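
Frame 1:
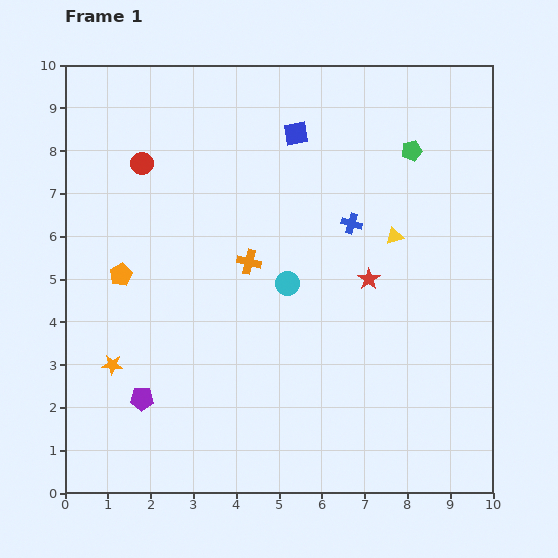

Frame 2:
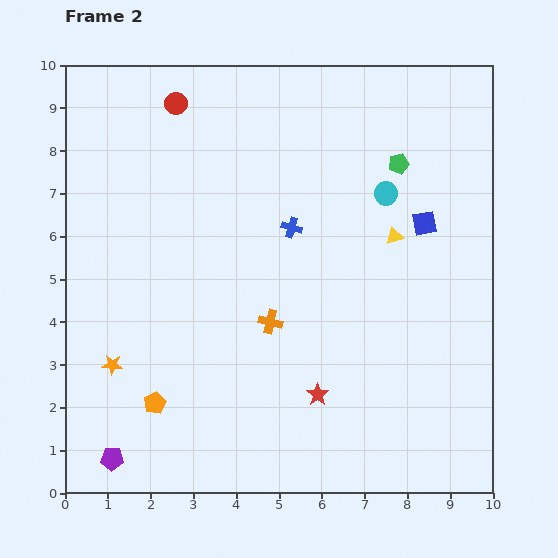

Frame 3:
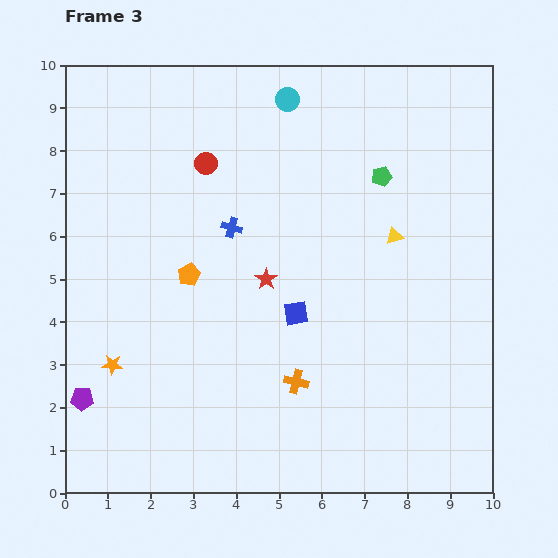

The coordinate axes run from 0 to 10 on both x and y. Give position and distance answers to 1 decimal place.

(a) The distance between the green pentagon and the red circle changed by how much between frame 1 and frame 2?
-0.9

Distance in frame 1: 6.3. Distance in frame 2: 5.4.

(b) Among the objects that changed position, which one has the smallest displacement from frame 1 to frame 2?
the green pentagon

(moved 0.4)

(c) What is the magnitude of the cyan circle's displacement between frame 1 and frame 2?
3.1

The cyan circle moved from (5.2, 4.9) to (7.5, 7.0), a distance of √(2.3² + 2.1²) ≈ 3.1.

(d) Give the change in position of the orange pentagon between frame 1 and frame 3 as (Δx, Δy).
(1.6, 0.0)

The orange pentagon was at (1.3, 5.1) in frame 1 and (2.9, 5.1) in frame 3.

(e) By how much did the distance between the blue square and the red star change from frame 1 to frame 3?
-2.7

Distance in frame 1: 3.8. Distance in frame 3: 1.1.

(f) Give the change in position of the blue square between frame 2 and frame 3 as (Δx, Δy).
(-3.0, -2.1)

The blue square was at (8.4, 6.3) in frame 2 and (5.4, 4.2) in frame 3.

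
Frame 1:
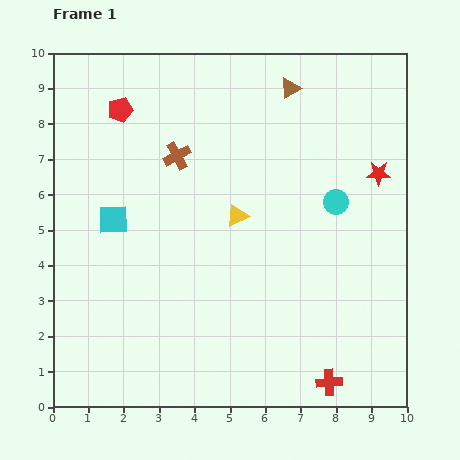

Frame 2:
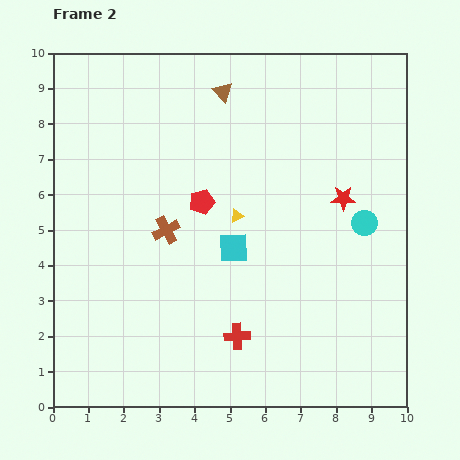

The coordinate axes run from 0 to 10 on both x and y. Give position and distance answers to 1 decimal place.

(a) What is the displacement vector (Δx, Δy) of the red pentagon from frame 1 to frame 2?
(2.3, -2.6)

The red pentagon was at (1.9, 8.4) in frame 1 and (4.2, 5.8) in frame 2.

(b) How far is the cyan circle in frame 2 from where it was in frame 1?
1.0

The cyan circle moved from (8.0, 5.8) to (8.8, 5.2), a distance of √(0.8² + 0.6²) ≈ 1.0.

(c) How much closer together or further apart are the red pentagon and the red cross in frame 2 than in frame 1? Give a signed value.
-5.8

Distance in frame 1: 9.7. Distance in frame 2: 3.9.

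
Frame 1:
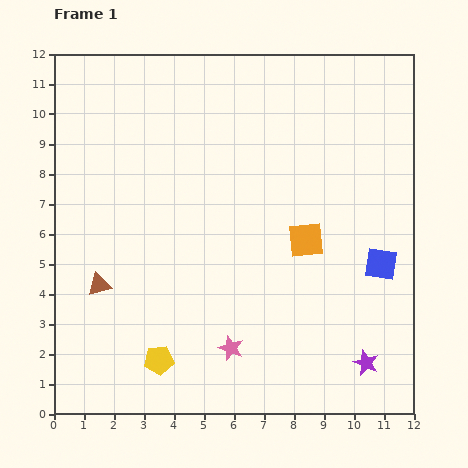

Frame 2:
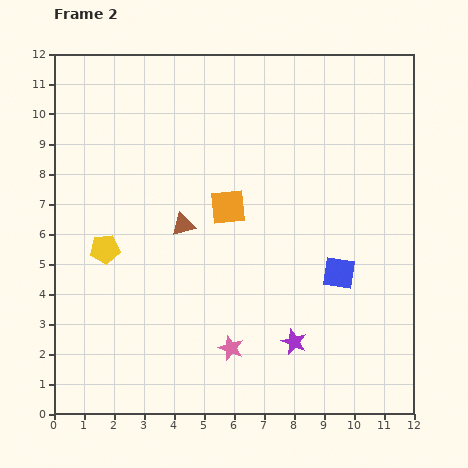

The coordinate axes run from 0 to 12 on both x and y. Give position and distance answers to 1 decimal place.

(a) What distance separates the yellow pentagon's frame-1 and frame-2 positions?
4.1

The yellow pentagon moved from (3.5, 1.8) to (1.7, 5.5), a distance of √(1.8² + 3.7²) ≈ 4.1.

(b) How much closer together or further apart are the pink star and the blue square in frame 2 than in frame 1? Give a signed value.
-1.3

Distance in frame 1: 5.7. Distance in frame 2: 4.4.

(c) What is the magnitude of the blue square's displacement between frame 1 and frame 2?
1.4

The blue square moved from (10.9, 5.0) to (9.5, 4.7), a distance of √(1.4² + 0.3²) ≈ 1.4.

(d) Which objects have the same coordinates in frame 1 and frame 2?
the pink star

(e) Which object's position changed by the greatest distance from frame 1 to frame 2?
the yellow pentagon

(moved 4.1; next 3.4)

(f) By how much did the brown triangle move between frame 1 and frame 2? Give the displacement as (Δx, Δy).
(2.8, 2.0)

The brown triangle was at (1.5, 4.3) in frame 1 and (4.3, 6.3) in frame 2.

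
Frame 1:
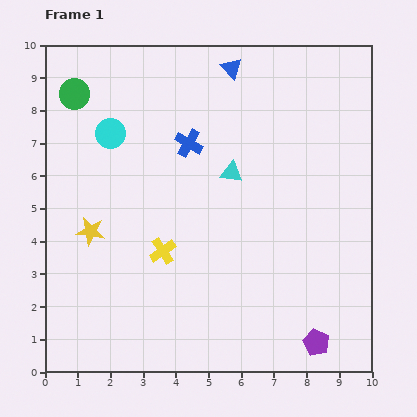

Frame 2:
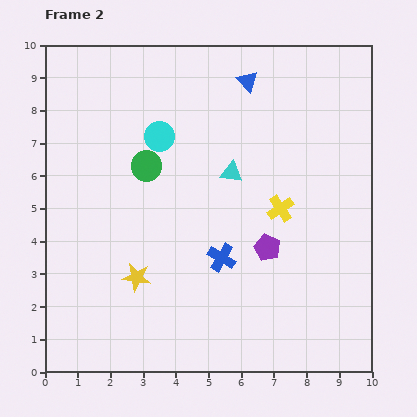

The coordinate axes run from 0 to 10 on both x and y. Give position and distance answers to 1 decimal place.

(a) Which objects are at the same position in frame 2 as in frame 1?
the cyan triangle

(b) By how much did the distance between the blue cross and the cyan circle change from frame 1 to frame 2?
+1.8

Distance in frame 1: 2.4. Distance in frame 2: 4.2.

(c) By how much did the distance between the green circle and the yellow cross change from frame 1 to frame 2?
-1.2

Distance in frame 1: 5.5. Distance in frame 2: 4.3.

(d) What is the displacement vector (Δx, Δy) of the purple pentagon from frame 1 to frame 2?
(-1.5, 2.9)

The purple pentagon was at (8.3, 0.9) in frame 1 and (6.8, 3.8) in frame 2.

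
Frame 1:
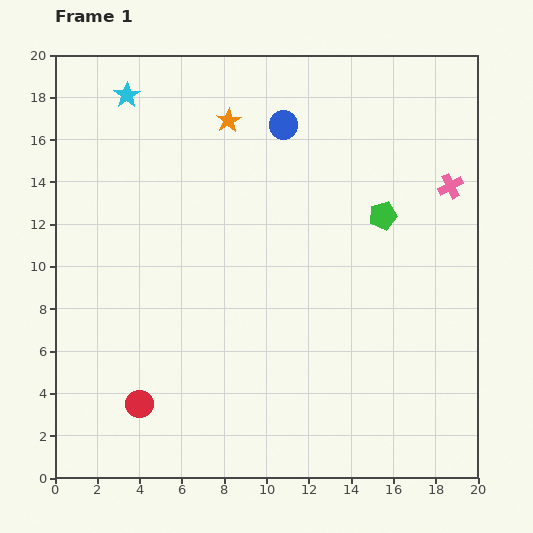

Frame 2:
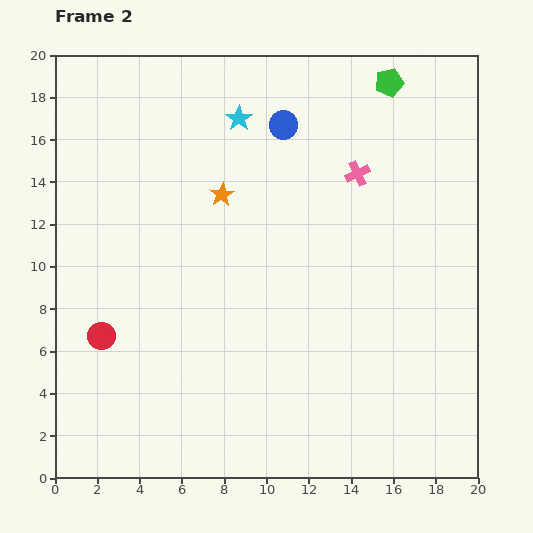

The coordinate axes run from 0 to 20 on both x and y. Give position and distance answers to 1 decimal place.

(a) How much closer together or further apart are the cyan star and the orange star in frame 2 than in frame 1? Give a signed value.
-1.2

Distance in frame 1: 4.9. Distance in frame 2: 3.7.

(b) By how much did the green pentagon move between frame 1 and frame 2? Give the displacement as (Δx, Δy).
(0.3, 6.3)

The green pentagon was at (15.5, 12.4) in frame 1 and (15.8, 18.7) in frame 2.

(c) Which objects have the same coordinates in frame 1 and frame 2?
the blue circle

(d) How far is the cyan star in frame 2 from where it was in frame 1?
5.4

The cyan star moved from (3.4, 18.1) to (8.7, 17.0), a distance of √(5.3² + 1.1²) ≈ 5.4.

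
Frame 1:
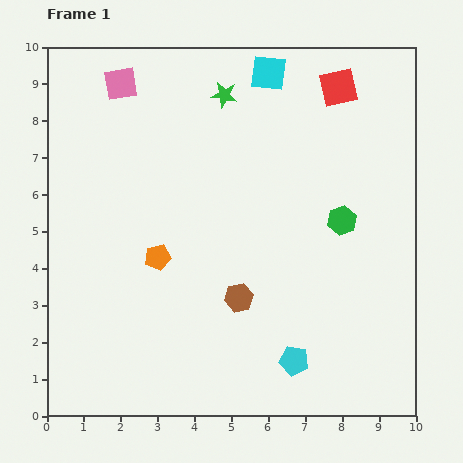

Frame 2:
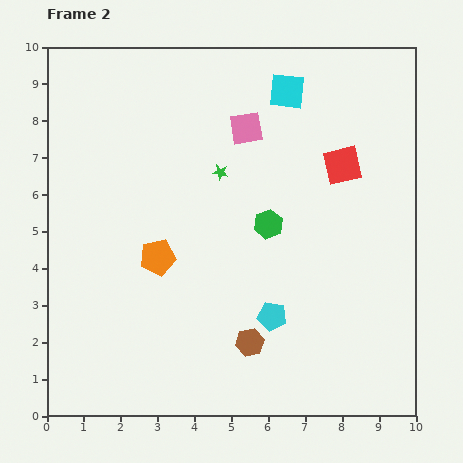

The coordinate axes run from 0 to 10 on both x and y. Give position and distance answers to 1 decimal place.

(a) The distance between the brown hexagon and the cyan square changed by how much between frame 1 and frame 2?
+0.7

Distance in frame 1: 6.2. Distance in frame 2: 6.9.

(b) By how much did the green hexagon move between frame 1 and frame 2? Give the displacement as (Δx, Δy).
(-2.0, -0.1)

The green hexagon was at (8.0, 5.3) in frame 1 and (6.0, 5.2) in frame 2.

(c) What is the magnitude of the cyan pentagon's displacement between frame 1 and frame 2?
1.3

The cyan pentagon moved from (6.7, 1.5) to (6.1, 2.7), a distance of √(0.6² + 1.2²) ≈ 1.3.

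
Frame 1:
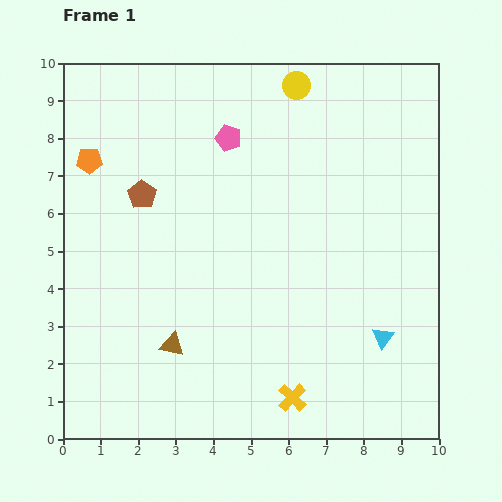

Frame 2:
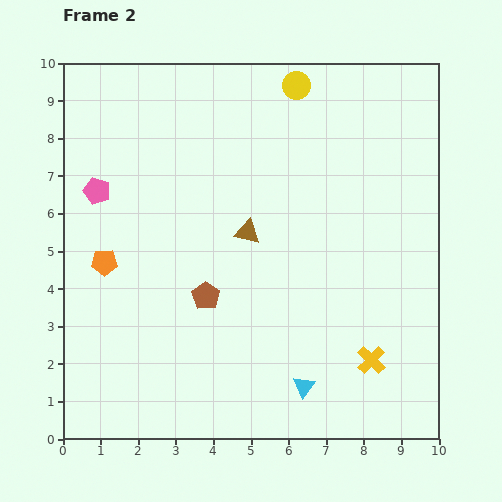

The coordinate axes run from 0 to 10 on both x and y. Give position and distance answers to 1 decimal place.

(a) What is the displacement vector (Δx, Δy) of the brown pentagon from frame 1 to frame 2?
(1.7, -2.7)

The brown pentagon was at (2.1, 6.5) in frame 1 and (3.8, 3.8) in frame 2.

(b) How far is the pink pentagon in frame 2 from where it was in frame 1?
3.8

The pink pentagon moved from (4.4, 8.0) to (0.9, 6.6), a distance of √(3.5² + 1.4²) ≈ 3.8.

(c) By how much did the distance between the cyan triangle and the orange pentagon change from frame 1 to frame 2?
-2.9

Distance in frame 1: 9.1. Distance in frame 2: 6.2.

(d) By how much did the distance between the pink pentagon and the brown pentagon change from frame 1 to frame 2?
+1.3

Distance in frame 1: 2.7. Distance in frame 2: 4.0.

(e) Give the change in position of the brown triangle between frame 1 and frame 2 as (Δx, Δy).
(2.0, 3.0)

The brown triangle was at (2.9, 2.5) in frame 1 and (4.9, 5.5) in frame 2.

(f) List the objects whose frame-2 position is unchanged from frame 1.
the yellow circle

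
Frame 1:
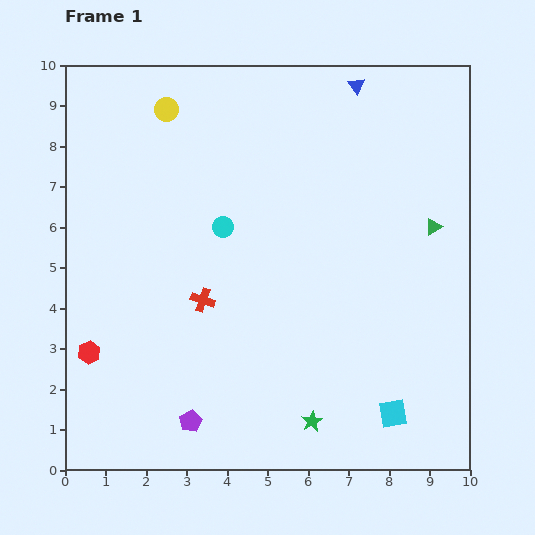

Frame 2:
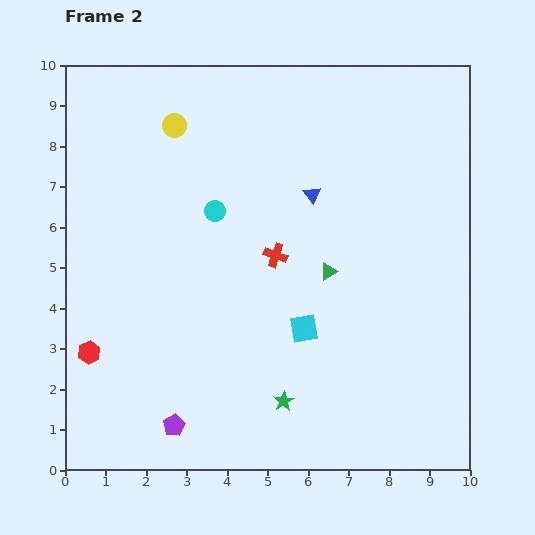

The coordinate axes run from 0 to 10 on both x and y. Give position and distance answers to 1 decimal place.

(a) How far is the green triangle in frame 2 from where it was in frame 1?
2.8

The green triangle moved from (9.1, 6.0) to (6.5, 4.9), a distance of √(2.6² + 1.1²) ≈ 2.8.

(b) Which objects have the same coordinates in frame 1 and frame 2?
the red hexagon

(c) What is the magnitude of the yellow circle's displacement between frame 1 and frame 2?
0.4

The yellow circle moved from (2.5, 8.9) to (2.7, 8.5), a distance of √(0.2² + 0.4²) ≈ 0.4.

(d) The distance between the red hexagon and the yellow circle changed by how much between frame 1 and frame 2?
-0.3

Distance in frame 1: 6.3. Distance in frame 2: 6.0.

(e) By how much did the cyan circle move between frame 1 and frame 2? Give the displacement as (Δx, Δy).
(-0.2, 0.4)

The cyan circle was at (3.9, 6.0) in frame 1 and (3.7, 6.4) in frame 2.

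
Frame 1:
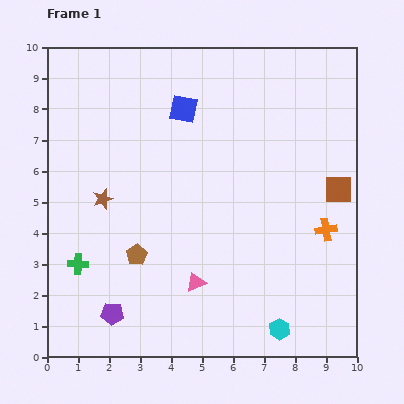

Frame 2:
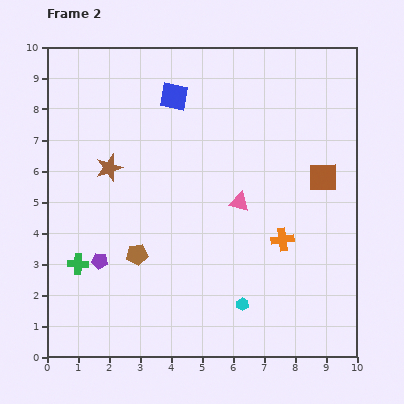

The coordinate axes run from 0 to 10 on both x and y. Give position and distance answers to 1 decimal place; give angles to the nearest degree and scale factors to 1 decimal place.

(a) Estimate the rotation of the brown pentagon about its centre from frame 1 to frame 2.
23° clockwise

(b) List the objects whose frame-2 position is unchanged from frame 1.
the green cross, the brown pentagon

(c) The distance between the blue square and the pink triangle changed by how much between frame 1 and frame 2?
-1.6

Distance in frame 1: 5.6. Distance in frame 2: 4.0.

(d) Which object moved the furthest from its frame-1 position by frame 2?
the pink triangle

(moved 3.0; next 1.7)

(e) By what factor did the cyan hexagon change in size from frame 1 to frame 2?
0.6×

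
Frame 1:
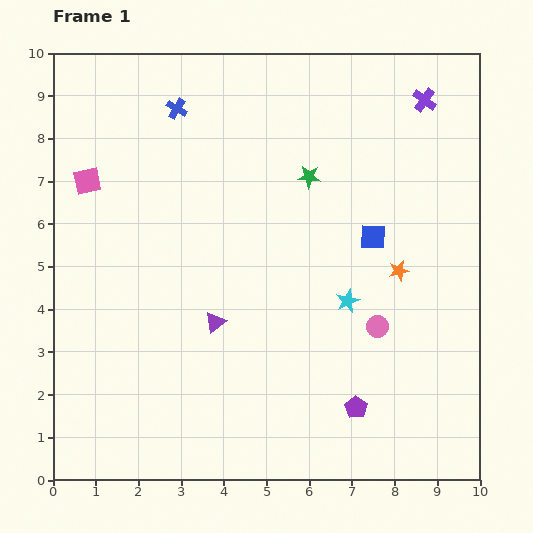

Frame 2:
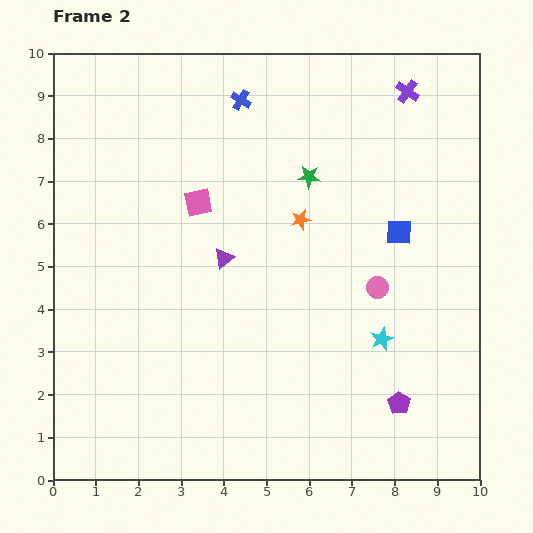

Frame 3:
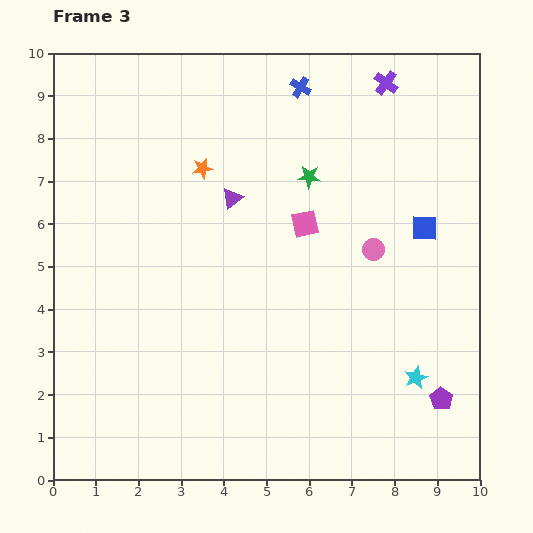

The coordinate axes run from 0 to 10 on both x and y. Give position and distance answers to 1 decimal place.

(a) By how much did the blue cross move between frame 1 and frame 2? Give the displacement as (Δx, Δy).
(1.5, 0.2)

The blue cross was at (2.9, 8.7) in frame 1 and (4.4, 8.9) in frame 2.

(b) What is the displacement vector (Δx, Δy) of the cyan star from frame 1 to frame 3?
(1.6, -1.8)

The cyan star was at (6.9, 4.2) in frame 1 and (8.5, 2.4) in frame 3.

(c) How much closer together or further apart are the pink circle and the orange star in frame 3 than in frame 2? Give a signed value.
+2.0

Distance in frame 2: 2.4. Distance in frame 3: 4.4.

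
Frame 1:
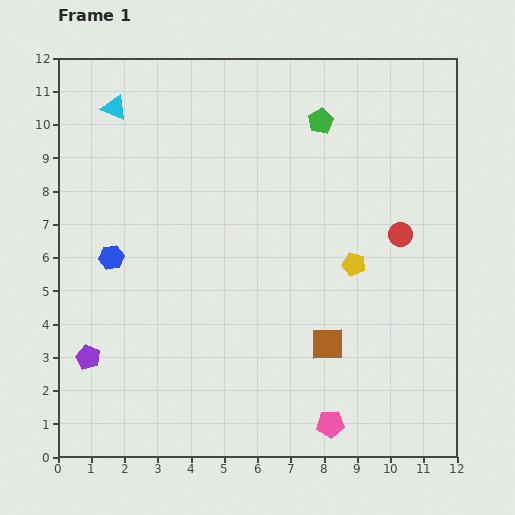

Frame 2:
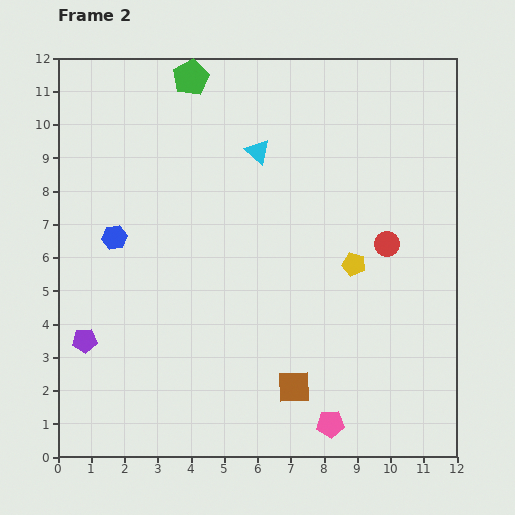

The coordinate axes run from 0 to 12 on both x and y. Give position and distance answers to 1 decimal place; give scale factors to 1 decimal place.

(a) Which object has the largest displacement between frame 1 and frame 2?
the cyan triangle

(moved 4.5; next 4.1)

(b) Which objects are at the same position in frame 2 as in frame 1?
the yellow pentagon, the pink pentagon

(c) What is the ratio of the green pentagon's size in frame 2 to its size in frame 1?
1.4×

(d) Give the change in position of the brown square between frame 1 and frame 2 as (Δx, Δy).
(-1.0, -1.3)

The brown square was at (8.1, 3.4) in frame 1 and (7.1, 2.1) in frame 2.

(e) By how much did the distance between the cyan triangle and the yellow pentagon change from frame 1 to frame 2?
-4.1

Distance in frame 1: 8.6. Distance in frame 2: 4.5.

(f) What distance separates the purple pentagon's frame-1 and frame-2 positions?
0.5

The purple pentagon moved from (0.9, 3.0) to (0.8, 3.5), a distance of √(0.1² + 0.5²) ≈ 0.5.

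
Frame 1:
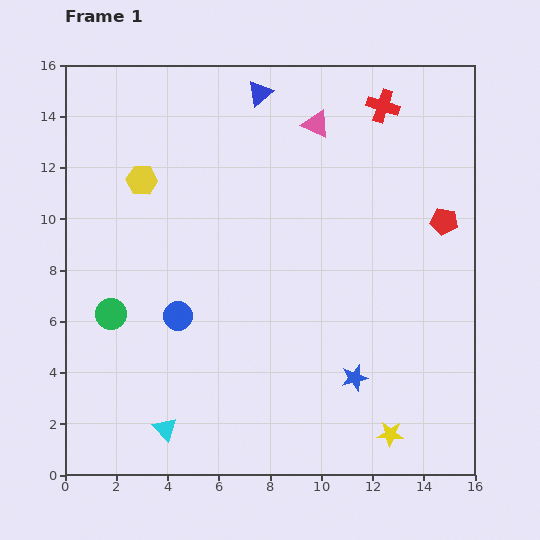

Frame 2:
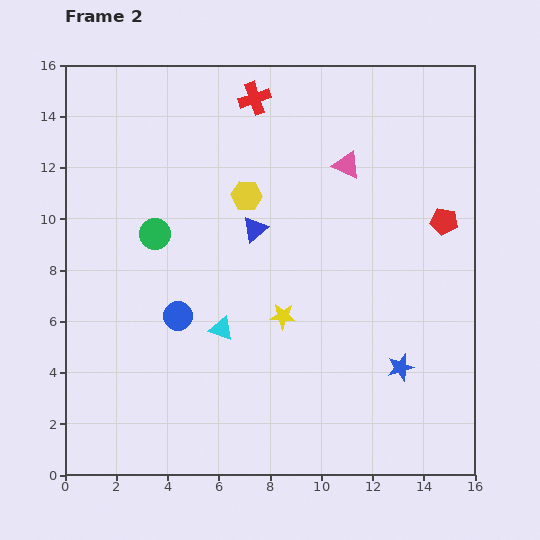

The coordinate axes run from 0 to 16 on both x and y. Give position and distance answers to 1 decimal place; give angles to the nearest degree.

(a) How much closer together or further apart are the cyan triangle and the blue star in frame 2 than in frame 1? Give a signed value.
-0.5

Distance in frame 1: 7.7. Distance in frame 2: 7.2.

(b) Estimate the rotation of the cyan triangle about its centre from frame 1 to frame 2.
26° counter-clockwise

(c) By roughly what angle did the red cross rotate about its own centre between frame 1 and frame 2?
36° counter-clockwise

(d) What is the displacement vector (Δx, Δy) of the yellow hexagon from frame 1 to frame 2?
(4.1, -0.6)

The yellow hexagon was at (3.0, 11.5) in frame 1 and (7.1, 10.9) in frame 2.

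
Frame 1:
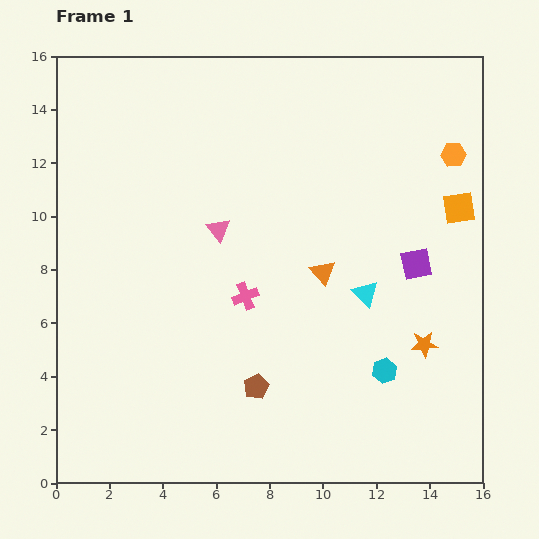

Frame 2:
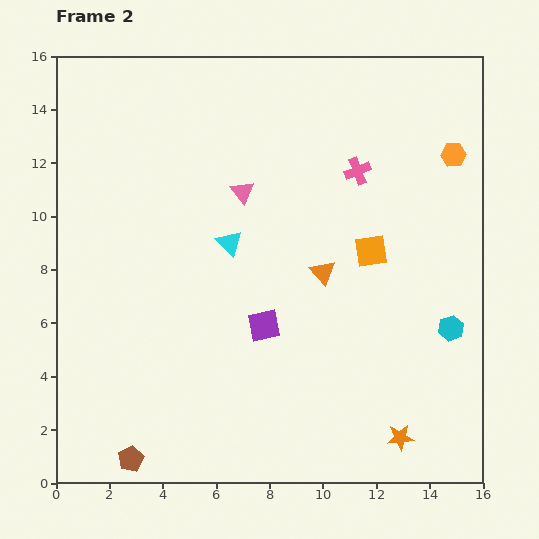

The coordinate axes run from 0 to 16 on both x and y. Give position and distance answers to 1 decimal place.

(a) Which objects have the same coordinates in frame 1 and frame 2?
the orange triangle, the orange hexagon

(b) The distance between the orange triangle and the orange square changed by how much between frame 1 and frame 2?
-3.6

Distance in frame 1: 5.6. Distance in frame 2: 2.0.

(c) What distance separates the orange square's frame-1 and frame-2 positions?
3.7

The orange square moved from (15.1, 10.3) to (11.8, 8.7), a distance of √(3.3² + 1.6²) ≈ 3.7.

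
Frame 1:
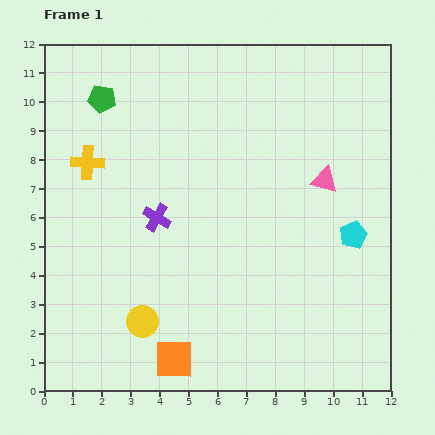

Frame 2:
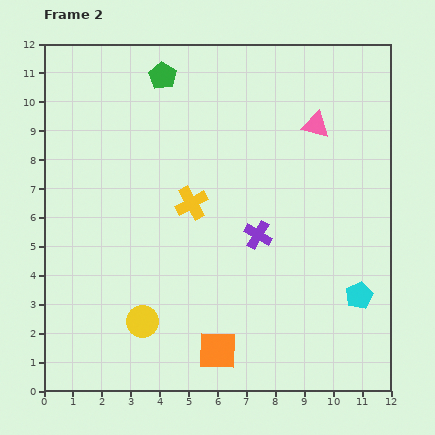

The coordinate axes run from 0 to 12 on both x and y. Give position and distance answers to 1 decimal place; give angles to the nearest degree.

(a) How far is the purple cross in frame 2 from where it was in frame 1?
3.6

The purple cross moved from (3.9, 6.0) to (7.4, 5.4), a distance of √(3.5² + 0.6²) ≈ 3.6.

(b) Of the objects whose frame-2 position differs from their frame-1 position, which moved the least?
the orange square

(moved 1.5)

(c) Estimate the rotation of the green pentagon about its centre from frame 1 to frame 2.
23° clockwise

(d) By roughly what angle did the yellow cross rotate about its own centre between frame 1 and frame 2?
33° counter-clockwise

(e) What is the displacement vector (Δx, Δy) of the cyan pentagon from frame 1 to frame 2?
(0.2, -2.1)

The cyan pentagon was at (10.7, 5.4) in frame 1 and (10.9, 3.3) in frame 2.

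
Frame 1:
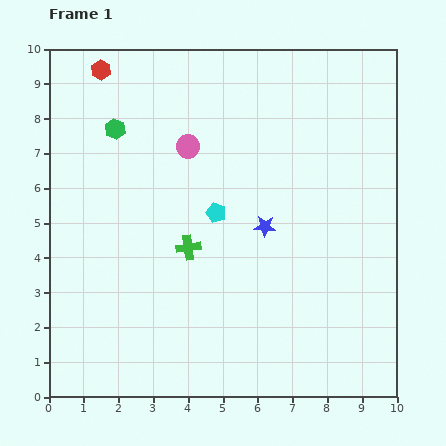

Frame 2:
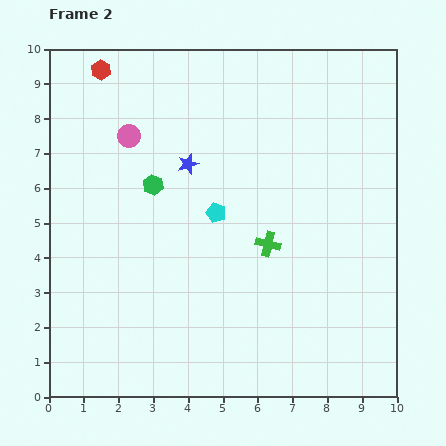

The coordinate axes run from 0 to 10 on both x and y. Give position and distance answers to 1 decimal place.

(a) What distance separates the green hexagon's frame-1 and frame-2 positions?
1.9

The green hexagon moved from (1.9, 7.7) to (3.0, 6.1), a distance of √(1.1² + 1.6²) ≈ 1.9.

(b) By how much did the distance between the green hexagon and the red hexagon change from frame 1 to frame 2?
+1.9

Distance in frame 1: 1.7. Distance in frame 2: 3.6.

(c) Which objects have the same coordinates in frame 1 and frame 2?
the red hexagon, the cyan pentagon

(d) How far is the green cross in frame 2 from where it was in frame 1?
2.3

The green cross moved from (4.0, 4.3) to (6.3, 4.4), a distance of √(2.3² + 0.1²) ≈ 2.3.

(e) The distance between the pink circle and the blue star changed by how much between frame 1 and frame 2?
-1.3

Distance in frame 1: 3.2. Distance in frame 2: 1.9.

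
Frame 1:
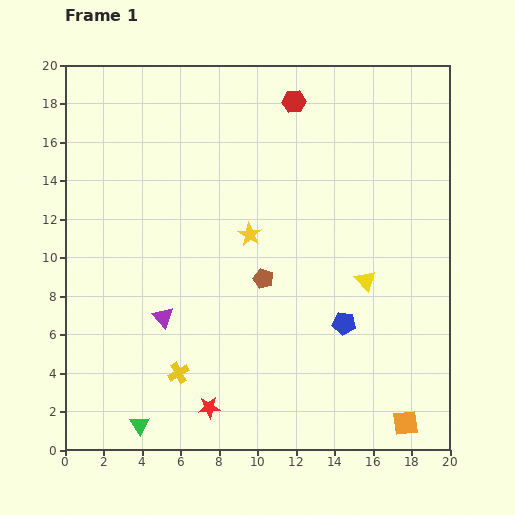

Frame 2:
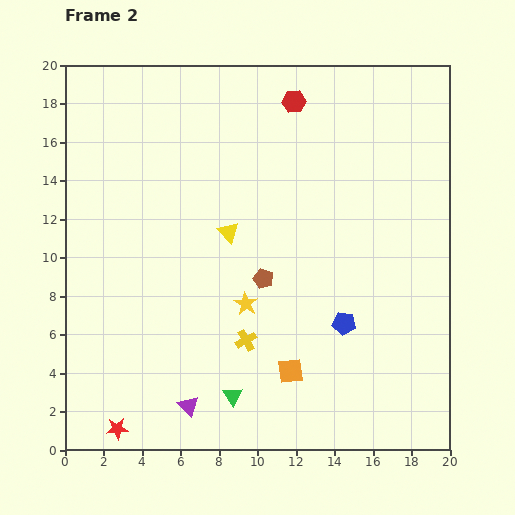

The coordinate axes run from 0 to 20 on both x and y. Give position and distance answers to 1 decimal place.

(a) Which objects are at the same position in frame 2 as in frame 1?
the brown pentagon, the red hexagon, the blue pentagon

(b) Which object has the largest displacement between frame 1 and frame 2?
the yellow triangle

(moved 7.5; next 6.6)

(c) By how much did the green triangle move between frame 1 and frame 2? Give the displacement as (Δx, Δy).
(4.8, 1.5)

The green triangle was at (3.9, 1.3) in frame 1 and (8.7, 2.8) in frame 2.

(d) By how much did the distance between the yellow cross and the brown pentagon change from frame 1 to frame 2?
-3.3

Distance in frame 1: 6.6. Distance in frame 2: 3.3.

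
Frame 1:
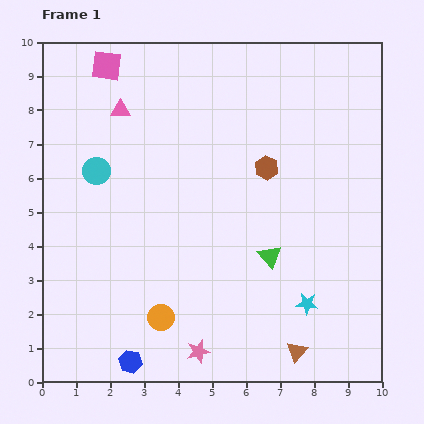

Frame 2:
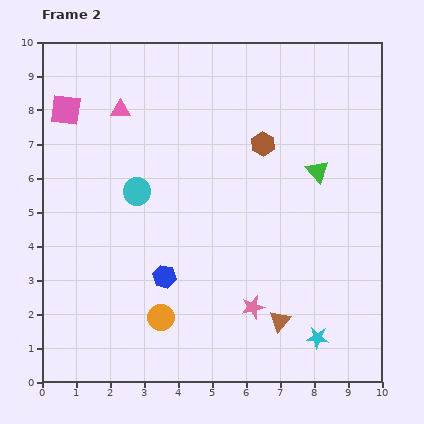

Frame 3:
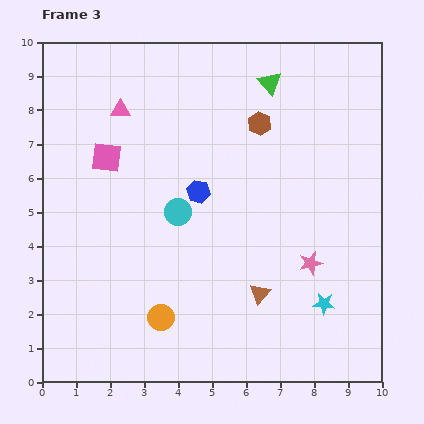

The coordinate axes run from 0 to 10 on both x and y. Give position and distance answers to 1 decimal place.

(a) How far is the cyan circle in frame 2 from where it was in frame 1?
1.3

The cyan circle moved from (1.6, 6.2) to (2.8, 5.6), a distance of √(1.2² + 0.6²) ≈ 1.3.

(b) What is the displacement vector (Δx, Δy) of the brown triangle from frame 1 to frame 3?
(-1.1, 1.7)

The brown triangle was at (7.5, 0.9) in frame 1 and (6.4, 2.6) in frame 3.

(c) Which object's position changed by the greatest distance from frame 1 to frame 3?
the blue hexagon

(moved 5.4; next 5.1)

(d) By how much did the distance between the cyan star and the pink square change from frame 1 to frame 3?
-1.5

Distance in frame 1: 9.2. Distance in frame 3: 7.7.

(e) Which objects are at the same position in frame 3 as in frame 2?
the pink triangle, the orange circle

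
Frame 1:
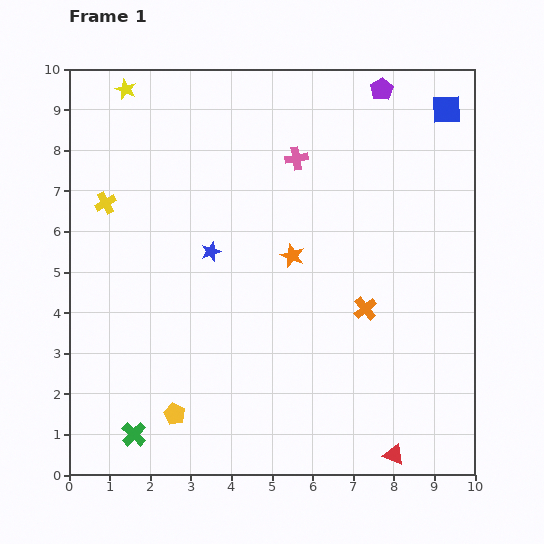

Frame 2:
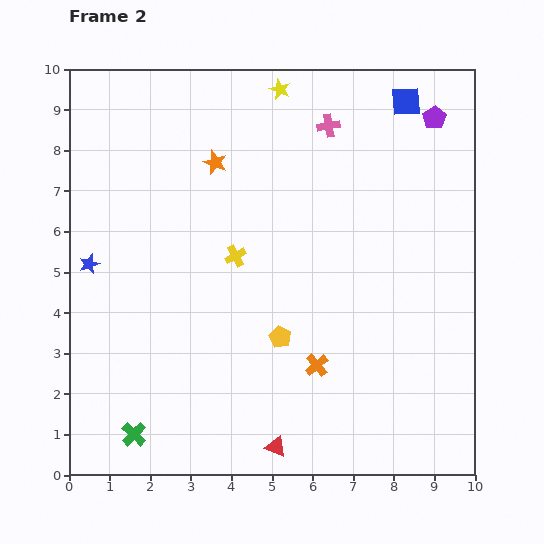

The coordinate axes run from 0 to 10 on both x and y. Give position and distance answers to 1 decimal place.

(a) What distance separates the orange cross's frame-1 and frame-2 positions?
1.8

The orange cross moved from (7.3, 4.1) to (6.1, 2.7), a distance of √(1.2² + 1.4²) ≈ 1.8.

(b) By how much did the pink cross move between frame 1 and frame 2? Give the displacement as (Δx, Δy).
(0.8, 0.8)

The pink cross was at (5.6, 7.8) in frame 1 and (6.4, 8.6) in frame 2.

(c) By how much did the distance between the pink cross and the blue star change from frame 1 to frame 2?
+3.7

Distance in frame 1: 3.1. Distance in frame 2: 6.8.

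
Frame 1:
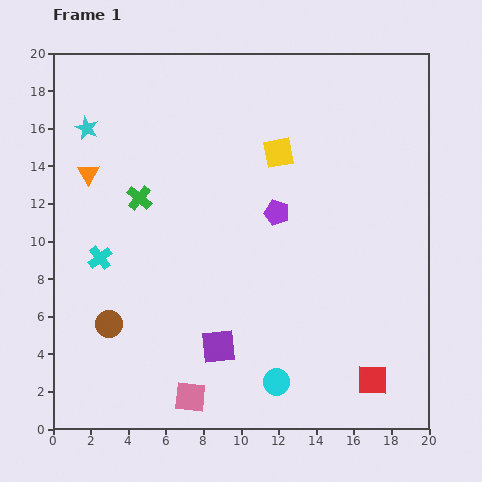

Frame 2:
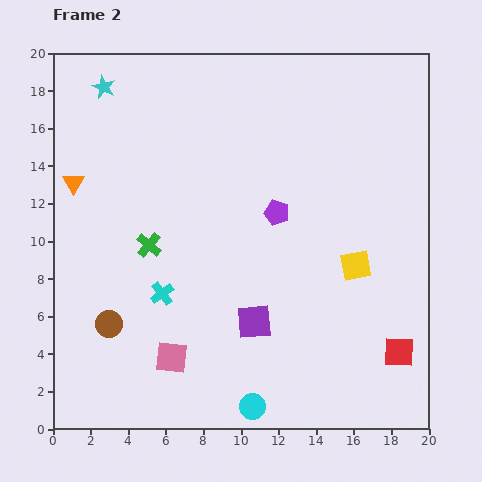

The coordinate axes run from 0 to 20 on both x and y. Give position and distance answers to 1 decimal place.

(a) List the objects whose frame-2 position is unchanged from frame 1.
the brown circle, the purple pentagon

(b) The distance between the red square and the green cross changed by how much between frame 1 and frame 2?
-1.2

Distance in frame 1: 15.7. Distance in frame 2: 14.5.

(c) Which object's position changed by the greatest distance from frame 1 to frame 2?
the yellow square

(moved 7.3; next 3.8)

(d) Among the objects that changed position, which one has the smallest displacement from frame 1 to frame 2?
the orange triangle

(moved 0.9)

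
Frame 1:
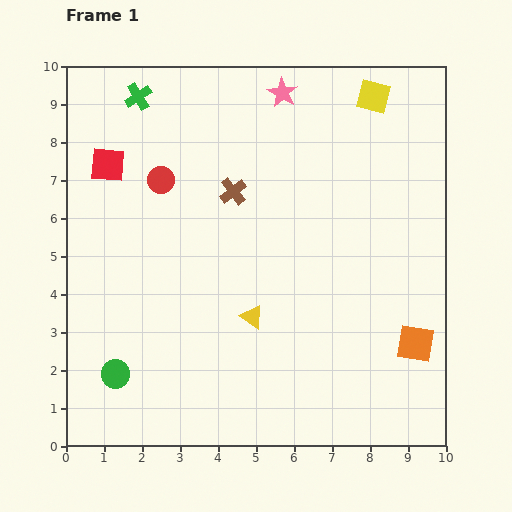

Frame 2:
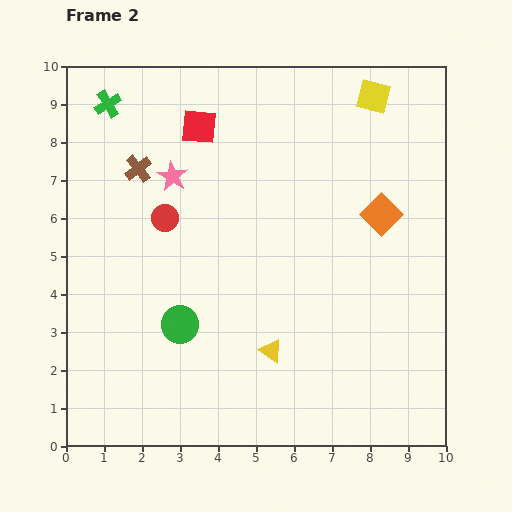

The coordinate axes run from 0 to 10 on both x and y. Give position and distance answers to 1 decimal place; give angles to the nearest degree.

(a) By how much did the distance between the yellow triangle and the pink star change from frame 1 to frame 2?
-0.7

Distance in frame 1: 6.0. Distance in frame 2: 5.3.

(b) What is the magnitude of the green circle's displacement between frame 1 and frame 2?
2.1

The green circle moved from (1.3, 1.9) to (3.0, 3.2), a distance of √(1.7² + 1.3²) ≈ 2.1.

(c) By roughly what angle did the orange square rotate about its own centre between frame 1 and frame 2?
36° clockwise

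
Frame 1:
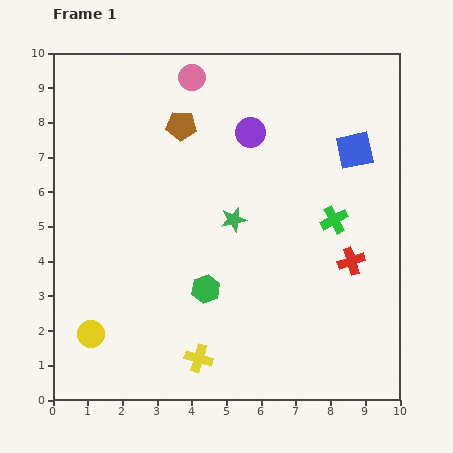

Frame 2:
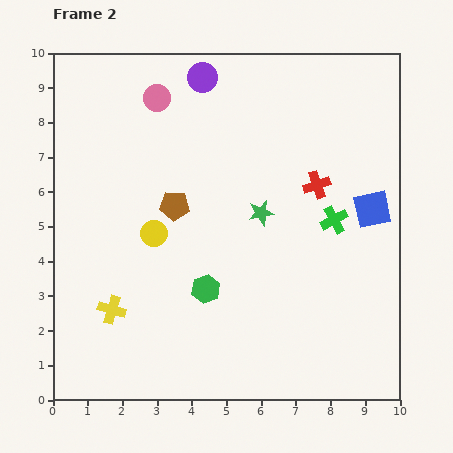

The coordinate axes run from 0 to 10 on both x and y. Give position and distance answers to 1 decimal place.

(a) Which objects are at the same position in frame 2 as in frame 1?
the green cross, the green hexagon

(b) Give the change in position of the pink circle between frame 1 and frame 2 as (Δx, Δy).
(-1.0, -0.6)

The pink circle was at (4.0, 9.3) in frame 1 and (3.0, 8.7) in frame 2.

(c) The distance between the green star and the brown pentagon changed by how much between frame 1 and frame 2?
-0.6

Distance in frame 1: 3.1. Distance in frame 2: 2.5.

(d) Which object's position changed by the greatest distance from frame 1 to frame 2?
the yellow circle

(moved 3.4; next 2.9)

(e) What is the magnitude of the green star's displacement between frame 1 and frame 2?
0.8

The green star moved from (5.2, 5.2) to (6.0, 5.4), a distance of √(0.8² + 0.2²) ≈ 0.8.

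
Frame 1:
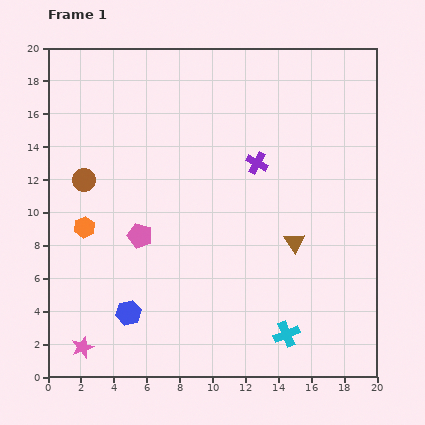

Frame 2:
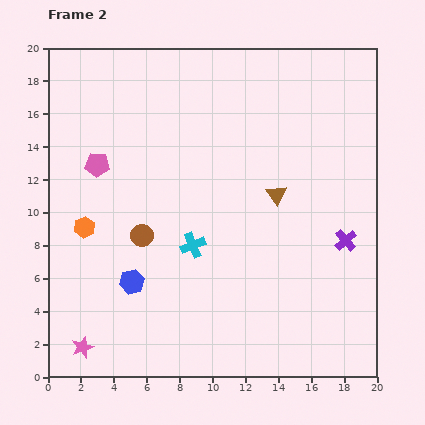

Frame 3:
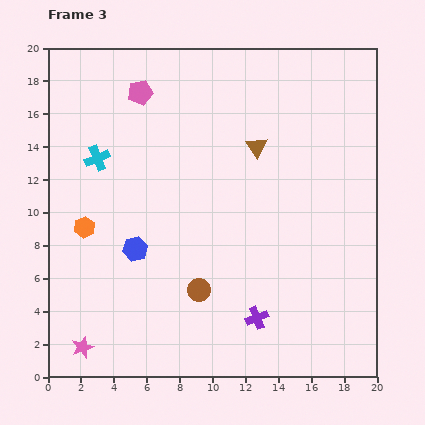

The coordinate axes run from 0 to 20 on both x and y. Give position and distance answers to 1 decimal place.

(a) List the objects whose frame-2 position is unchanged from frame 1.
the pink star, the orange hexagon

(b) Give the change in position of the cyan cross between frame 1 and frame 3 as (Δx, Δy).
(-11.5, 10.7)

The cyan cross was at (14.5, 2.6) in frame 1 and (3.0, 13.3) in frame 3.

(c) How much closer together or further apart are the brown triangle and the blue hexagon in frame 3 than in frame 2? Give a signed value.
-0.6

Distance in frame 2: 10.3. Distance in frame 3: 9.7.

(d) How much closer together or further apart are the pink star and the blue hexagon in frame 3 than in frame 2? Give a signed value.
+1.8

Distance in frame 2: 5.0. Distance in frame 3: 6.8.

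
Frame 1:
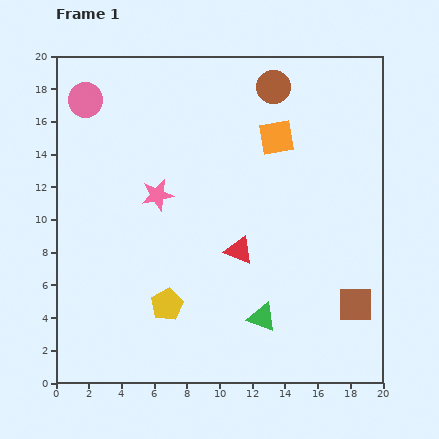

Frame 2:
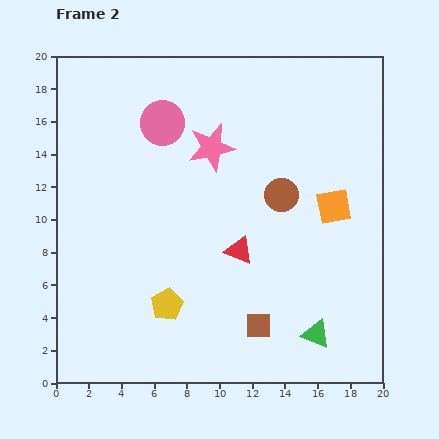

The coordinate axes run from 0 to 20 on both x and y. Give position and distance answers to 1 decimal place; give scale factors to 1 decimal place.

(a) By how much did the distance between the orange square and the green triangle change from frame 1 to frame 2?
-3.1

Distance in frame 1: 11.0. Distance in frame 2: 7.9.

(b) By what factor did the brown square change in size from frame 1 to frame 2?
0.7×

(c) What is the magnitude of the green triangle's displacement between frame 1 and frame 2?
3.4

The green triangle moved from (12.6, 4.0) to (15.9, 3.0), a distance of √(3.3² + 1.0²) ≈ 3.4.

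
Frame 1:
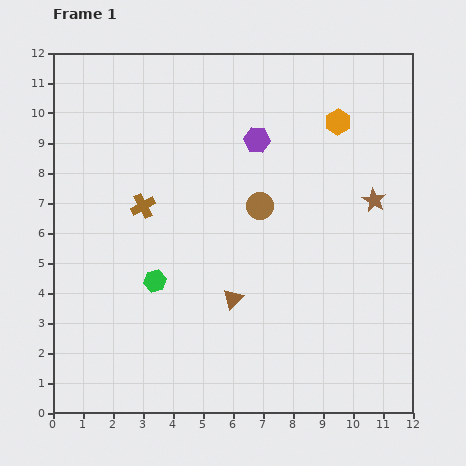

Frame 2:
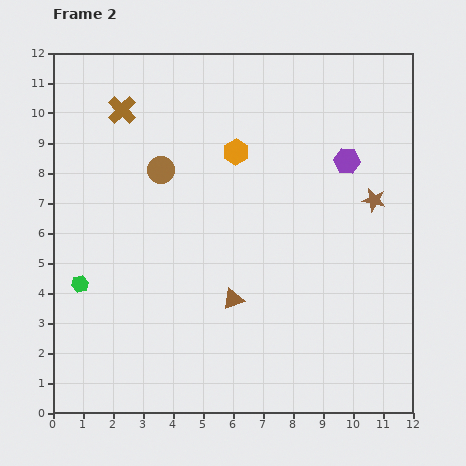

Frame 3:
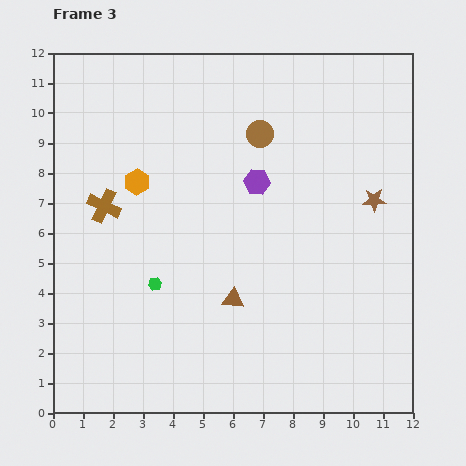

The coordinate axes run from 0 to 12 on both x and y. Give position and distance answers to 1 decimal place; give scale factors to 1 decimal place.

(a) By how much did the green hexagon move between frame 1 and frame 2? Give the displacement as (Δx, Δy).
(-2.5, -0.1)

The green hexagon was at (3.4, 4.4) in frame 1 and (0.9, 4.3) in frame 2.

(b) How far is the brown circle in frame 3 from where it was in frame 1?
2.4

The brown circle moved from (6.9, 6.9) to (6.9, 9.3), a distance of √(0.0² + 2.4²) ≈ 2.4.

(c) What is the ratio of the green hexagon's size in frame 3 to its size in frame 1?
0.6×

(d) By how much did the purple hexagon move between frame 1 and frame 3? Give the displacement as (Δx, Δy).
(0.0, -1.4)

The purple hexagon was at (6.8, 9.1) in frame 1 and (6.8, 7.7) in frame 3.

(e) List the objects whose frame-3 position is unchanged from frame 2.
the brown triangle, the brown star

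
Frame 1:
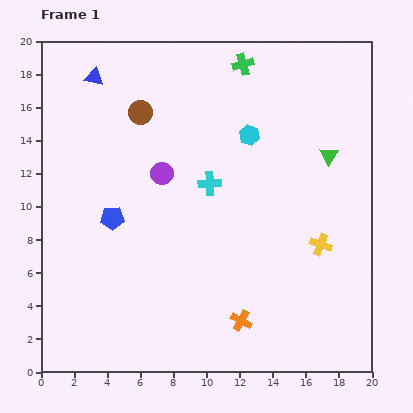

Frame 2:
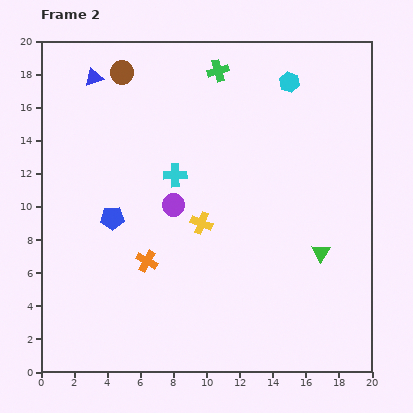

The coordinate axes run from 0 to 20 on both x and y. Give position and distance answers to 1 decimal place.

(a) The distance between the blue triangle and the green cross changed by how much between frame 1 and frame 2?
-1.5

Distance in frame 1: 9.0. Distance in frame 2: 7.5.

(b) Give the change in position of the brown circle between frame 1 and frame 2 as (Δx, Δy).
(-1.1, 2.4)

The brown circle was at (6.0, 15.7) in frame 1 and (4.9, 18.1) in frame 2.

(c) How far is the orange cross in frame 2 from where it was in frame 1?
6.7

The orange cross moved from (12.1, 3.1) to (6.4, 6.7), a distance of √(5.7² + 3.6²) ≈ 6.7.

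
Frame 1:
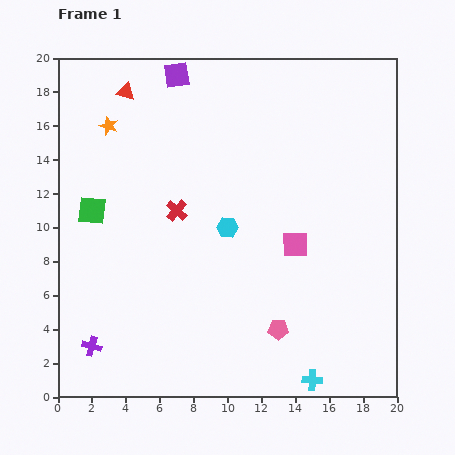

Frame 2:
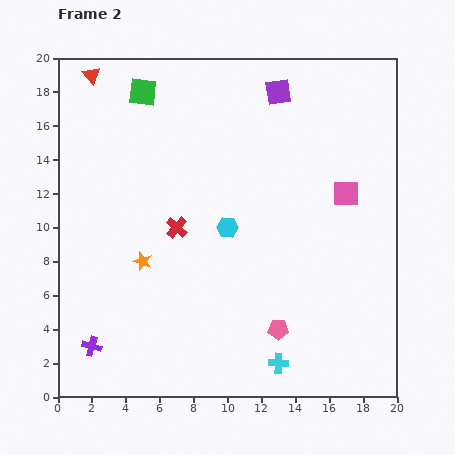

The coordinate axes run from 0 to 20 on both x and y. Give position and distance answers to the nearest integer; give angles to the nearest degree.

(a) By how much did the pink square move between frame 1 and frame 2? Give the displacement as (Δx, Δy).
(3, 3)

The pink square was at (14, 9) in frame 1 and (17, 12) in frame 2.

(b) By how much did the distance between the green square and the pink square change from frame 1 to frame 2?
+1

Distance in frame 1: 12. Distance in frame 2: 13.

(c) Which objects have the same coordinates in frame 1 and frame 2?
the cyan hexagon, the pink pentagon, the purple cross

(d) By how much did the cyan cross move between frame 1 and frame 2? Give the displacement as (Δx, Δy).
(-2, 1)

The cyan cross was at (15, 1) in frame 1 and (13, 2) in frame 2.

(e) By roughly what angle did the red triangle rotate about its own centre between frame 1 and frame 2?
33° clockwise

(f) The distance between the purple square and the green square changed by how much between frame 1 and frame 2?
-1

Distance in frame 1: 9. Distance in frame 2: 8.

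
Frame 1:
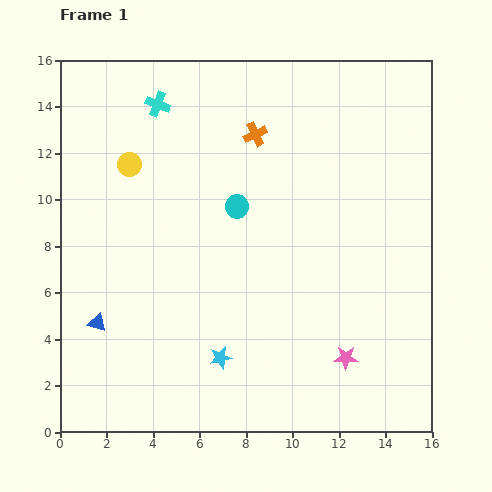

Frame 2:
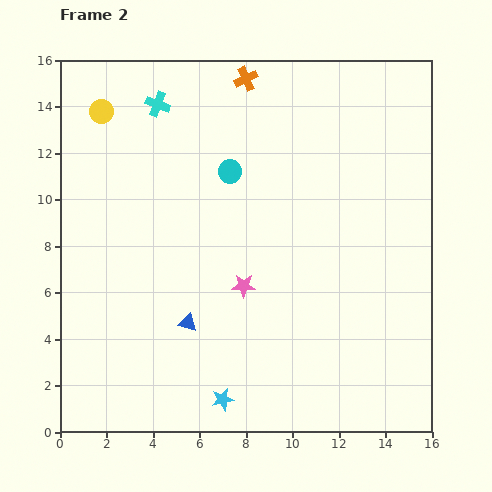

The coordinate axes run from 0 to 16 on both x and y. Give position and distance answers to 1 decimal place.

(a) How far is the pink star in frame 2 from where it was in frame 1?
5.4

The pink star moved from (12.3, 3.2) to (7.9, 6.3), a distance of √(4.4² + 3.1²) ≈ 5.4.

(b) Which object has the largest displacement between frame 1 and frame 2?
the pink star

(moved 5.4; next 3.9)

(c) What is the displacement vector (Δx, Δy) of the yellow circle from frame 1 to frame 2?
(-1.2, 2.3)

The yellow circle was at (3.0, 11.5) in frame 1 and (1.8, 13.8) in frame 2.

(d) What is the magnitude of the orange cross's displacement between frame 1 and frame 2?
2.4

The orange cross moved from (8.4, 12.8) to (8.0, 15.2), a distance of √(0.4² + 2.4²) ≈ 2.4.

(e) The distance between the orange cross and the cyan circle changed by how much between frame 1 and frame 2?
+0.9

Distance in frame 1: 3.2. Distance in frame 2: 4.1.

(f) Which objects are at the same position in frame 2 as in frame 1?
the cyan cross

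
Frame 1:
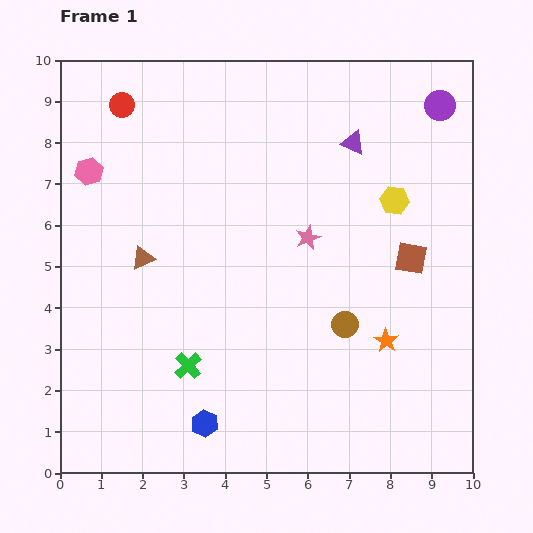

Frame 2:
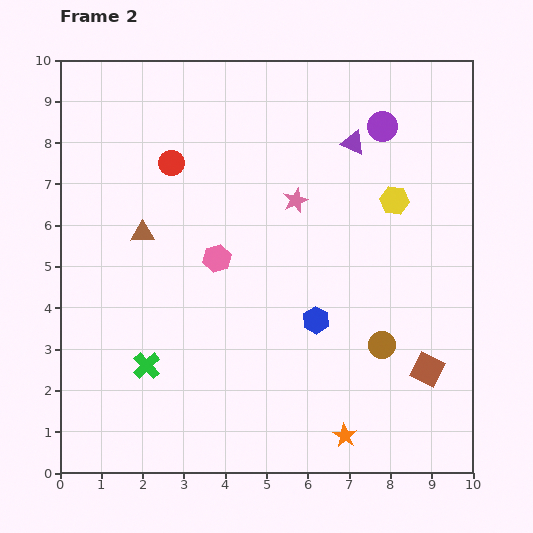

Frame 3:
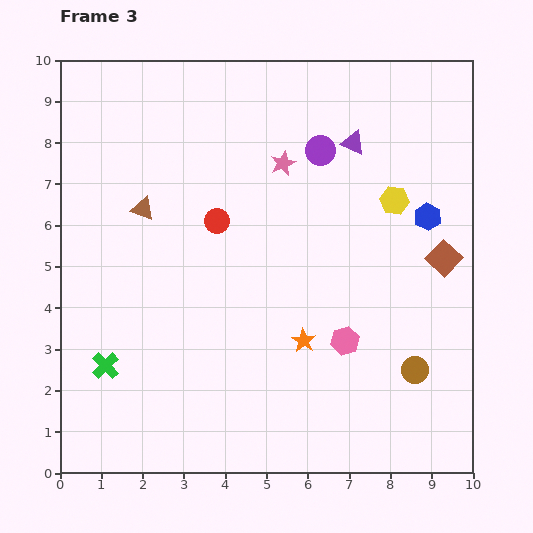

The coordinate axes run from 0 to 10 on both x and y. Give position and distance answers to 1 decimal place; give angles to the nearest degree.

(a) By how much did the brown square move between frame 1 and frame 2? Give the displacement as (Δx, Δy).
(0.4, -2.7)

The brown square was at (8.5, 5.2) in frame 1 and (8.9, 2.5) in frame 2.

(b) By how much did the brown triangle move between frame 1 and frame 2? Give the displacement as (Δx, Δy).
(0.0, 0.6)

The brown triangle was at (2.0, 5.2) in frame 1 and (2.0, 5.8) in frame 2.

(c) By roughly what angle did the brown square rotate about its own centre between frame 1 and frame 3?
33° clockwise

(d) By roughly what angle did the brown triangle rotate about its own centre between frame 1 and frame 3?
43° clockwise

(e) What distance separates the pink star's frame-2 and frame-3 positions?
0.9

The pink star moved from (5.7, 6.6) to (5.4, 7.5), a distance of √(0.3² + 0.9²) ≈ 0.9.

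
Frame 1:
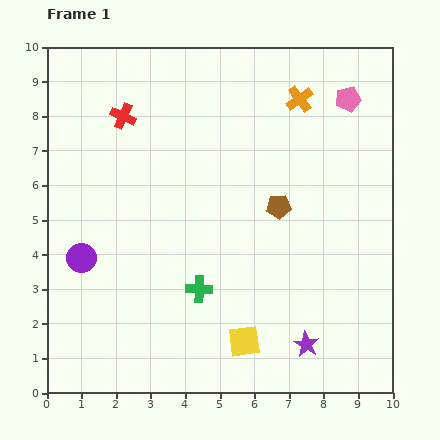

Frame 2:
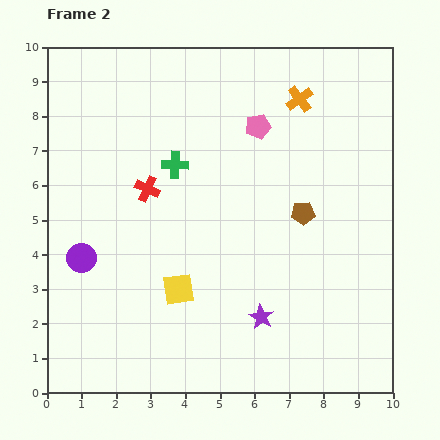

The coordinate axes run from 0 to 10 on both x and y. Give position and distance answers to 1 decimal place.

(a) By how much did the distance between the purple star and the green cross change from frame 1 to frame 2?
+1.6

Distance in frame 1: 3.5. Distance in frame 2: 5.1.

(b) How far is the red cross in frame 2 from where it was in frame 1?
2.2

The red cross moved from (2.2, 8.0) to (2.9, 5.9), a distance of √(0.7² + 2.1²) ≈ 2.2.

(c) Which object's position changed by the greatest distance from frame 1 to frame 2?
the green cross

(moved 3.7; next 2.7)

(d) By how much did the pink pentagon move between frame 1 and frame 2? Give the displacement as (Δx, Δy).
(-2.6, -0.8)

The pink pentagon was at (8.7, 8.5) in frame 1 and (6.1, 7.7) in frame 2.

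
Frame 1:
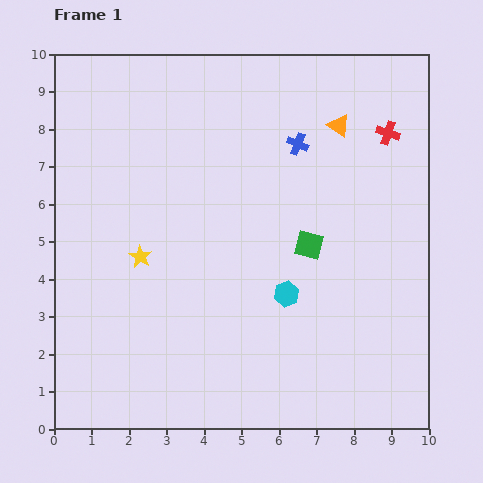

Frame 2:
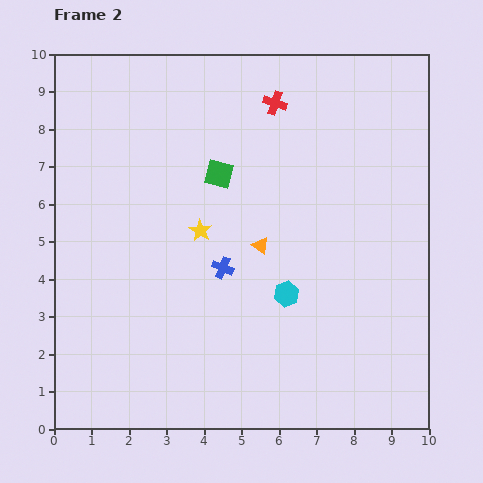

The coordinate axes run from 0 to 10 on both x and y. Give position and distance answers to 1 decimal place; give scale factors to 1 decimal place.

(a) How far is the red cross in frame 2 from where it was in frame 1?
3.1

The red cross moved from (8.9, 7.9) to (5.9, 8.7), a distance of √(3.0² + 0.8²) ≈ 3.1.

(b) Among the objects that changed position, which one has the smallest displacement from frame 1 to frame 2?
the yellow star

(moved 1.7)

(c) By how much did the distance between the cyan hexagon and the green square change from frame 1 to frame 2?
+2.3

Distance in frame 1: 1.4. Distance in frame 2: 3.7.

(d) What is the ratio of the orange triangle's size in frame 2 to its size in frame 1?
0.8×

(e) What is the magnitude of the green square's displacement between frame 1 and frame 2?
3.1

The green square moved from (6.8, 4.9) to (4.4, 6.8), a distance of √(2.4² + 1.9²) ≈ 3.1.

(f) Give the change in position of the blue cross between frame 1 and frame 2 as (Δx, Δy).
(-2.0, -3.3)

The blue cross was at (6.5, 7.6) in frame 1 and (4.5, 4.3) in frame 2.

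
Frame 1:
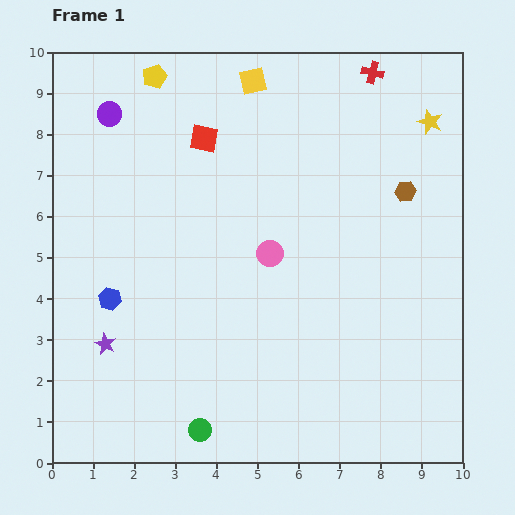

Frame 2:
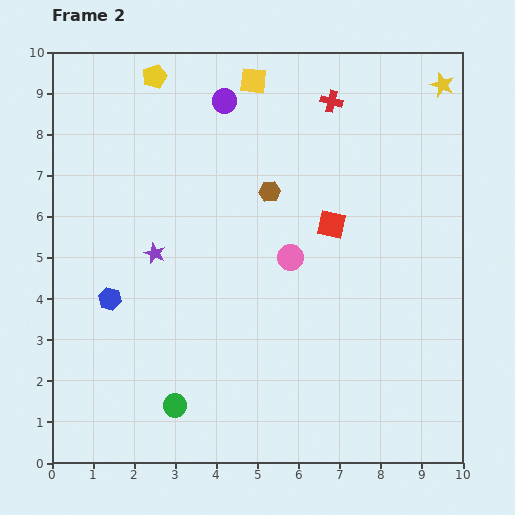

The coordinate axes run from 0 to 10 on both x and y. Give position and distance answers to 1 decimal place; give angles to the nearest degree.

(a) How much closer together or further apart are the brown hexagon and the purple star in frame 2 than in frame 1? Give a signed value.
-5.0

Distance in frame 1: 8.2. Distance in frame 2: 3.2.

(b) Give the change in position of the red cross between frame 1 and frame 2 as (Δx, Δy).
(-1.0, -0.7)

The red cross was at (7.8, 9.5) in frame 1 and (6.8, 8.8) in frame 2.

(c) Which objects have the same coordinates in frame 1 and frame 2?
the yellow square, the yellow pentagon, the blue hexagon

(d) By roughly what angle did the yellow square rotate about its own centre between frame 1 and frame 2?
20° clockwise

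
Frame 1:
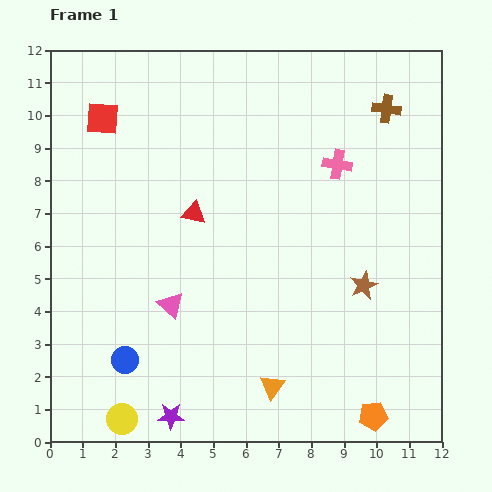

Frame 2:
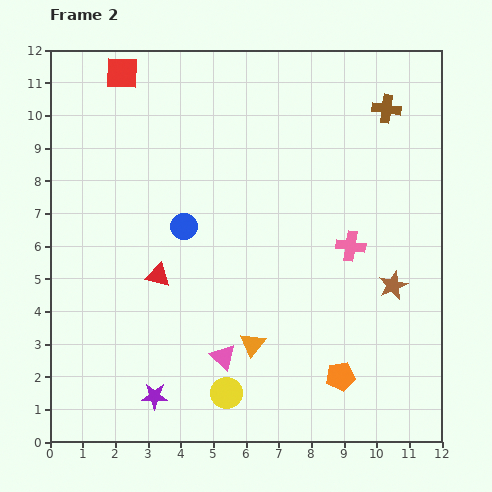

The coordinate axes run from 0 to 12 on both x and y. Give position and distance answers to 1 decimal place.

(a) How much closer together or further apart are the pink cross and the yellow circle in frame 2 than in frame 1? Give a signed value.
-4.3

Distance in frame 1: 10.2. Distance in frame 2: 5.9.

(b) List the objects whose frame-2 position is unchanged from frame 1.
the brown cross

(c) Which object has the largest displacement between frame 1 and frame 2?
the blue circle

(moved 4.5; next 3.3)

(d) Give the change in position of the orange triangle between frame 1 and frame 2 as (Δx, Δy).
(-0.6, 1.3)

The orange triangle was at (6.8, 1.7) in frame 1 and (6.2, 3.0) in frame 2.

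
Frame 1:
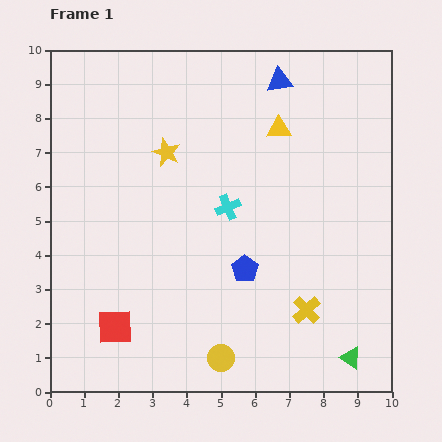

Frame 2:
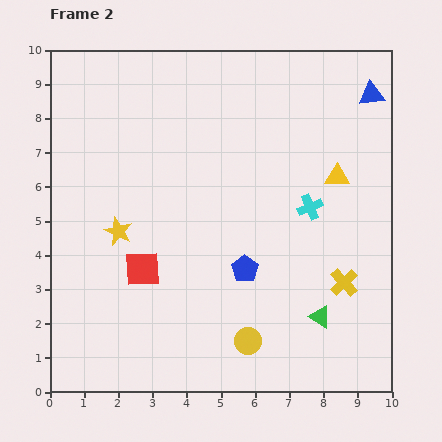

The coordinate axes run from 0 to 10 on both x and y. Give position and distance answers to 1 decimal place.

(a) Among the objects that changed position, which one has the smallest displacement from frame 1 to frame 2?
the yellow circle

(moved 0.9)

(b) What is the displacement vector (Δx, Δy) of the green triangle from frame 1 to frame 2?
(-0.9, 1.2)

The green triangle was at (8.8, 1.0) in frame 1 and (7.9, 2.2) in frame 2.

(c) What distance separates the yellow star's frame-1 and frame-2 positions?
2.7

The yellow star moved from (3.4, 7.0) to (2.0, 4.7), a distance of √(1.4² + 2.3²) ≈ 2.7.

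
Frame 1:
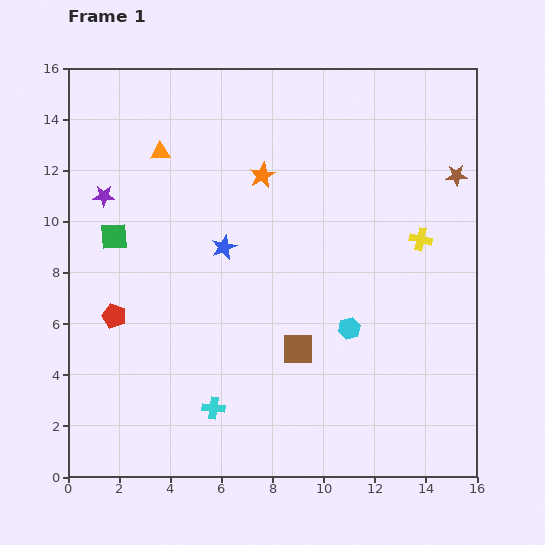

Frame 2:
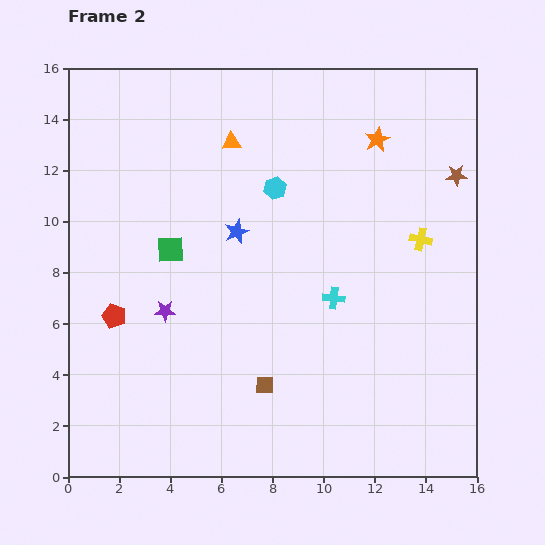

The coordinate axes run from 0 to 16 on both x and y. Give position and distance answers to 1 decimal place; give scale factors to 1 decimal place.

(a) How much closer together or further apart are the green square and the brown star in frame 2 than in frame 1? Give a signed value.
-2.0

Distance in frame 1: 13.6. Distance in frame 2: 11.6.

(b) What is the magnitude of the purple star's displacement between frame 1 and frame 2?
5.1

The purple star moved from (1.4, 11.0) to (3.8, 6.5), a distance of √(2.4² + 4.5²) ≈ 5.1.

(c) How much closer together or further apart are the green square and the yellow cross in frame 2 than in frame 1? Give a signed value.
-2.2

Distance in frame 1: 12.0. Distance in frame 2: 9.8.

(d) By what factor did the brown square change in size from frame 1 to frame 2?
0.6×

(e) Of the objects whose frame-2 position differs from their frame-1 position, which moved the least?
the blue star

(moved 0.8)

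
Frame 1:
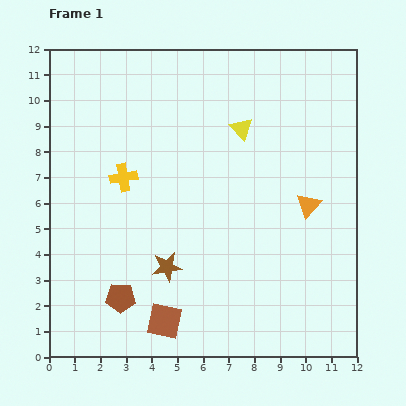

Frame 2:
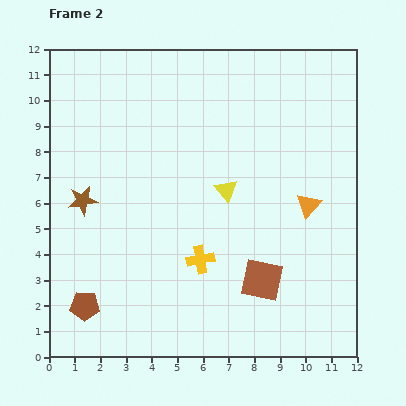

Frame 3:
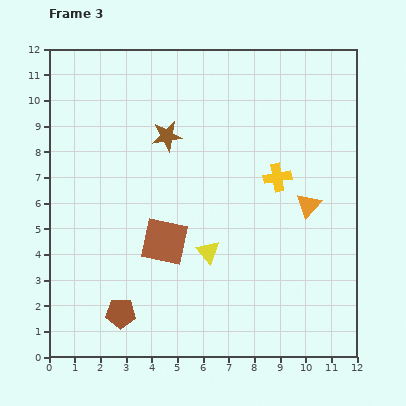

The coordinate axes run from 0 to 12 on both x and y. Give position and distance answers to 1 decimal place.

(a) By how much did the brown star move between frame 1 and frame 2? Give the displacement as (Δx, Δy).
(-3.3, 2.6)

The brown star was at (4.6, 3.5) in frame 1 and (1.3, 6.1) in frame 2.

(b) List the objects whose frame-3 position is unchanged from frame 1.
the orange triangle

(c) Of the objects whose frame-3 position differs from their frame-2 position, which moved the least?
the brown pentagon

(moved 1.4)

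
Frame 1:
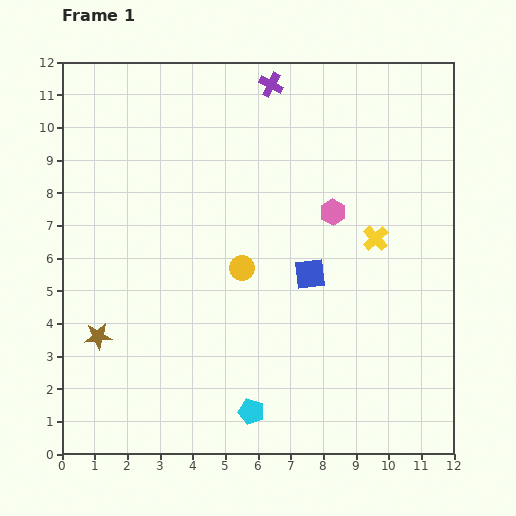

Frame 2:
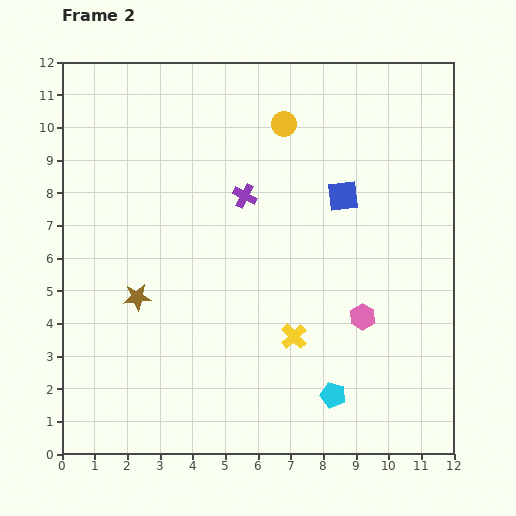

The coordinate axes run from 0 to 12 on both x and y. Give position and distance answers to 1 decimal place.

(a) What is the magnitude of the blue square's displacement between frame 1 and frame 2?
2.6

The blue square moved from (7.6, 5.5) to (8.6, 7.9), a distance of √(1.0² + 2.4²) ≈ 2.6.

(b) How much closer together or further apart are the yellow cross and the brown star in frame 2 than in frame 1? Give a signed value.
-4.1

Distance in frame 1: 9.0. Distance in frame 2: 4.9.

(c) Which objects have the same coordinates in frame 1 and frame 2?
none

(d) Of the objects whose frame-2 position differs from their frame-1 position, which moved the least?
the brown star

(moved 1.7)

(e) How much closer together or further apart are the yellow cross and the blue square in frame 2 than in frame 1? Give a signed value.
+2.3

Distance in frame 1: 2.3. Distance in frame 2: 4.6.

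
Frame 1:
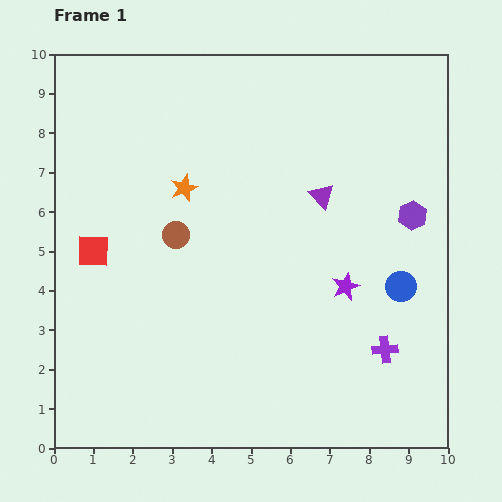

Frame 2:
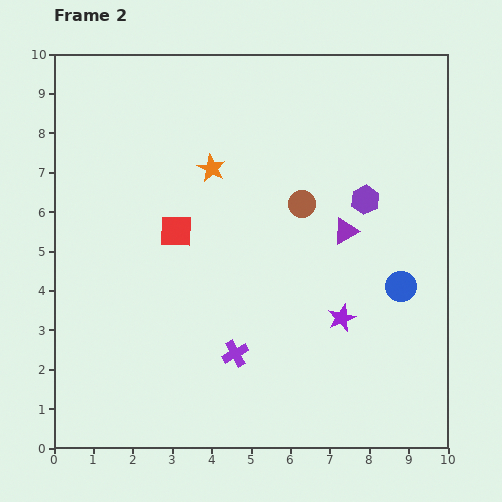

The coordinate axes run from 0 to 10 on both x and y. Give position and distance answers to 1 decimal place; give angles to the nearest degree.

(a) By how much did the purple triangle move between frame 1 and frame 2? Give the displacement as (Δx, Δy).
(0.6, -0.9)

The purple triangle was at (6.8, 6.4) in frame 1 and (7.4, 5.5) in frame 2.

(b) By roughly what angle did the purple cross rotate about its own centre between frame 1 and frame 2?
23° counter-clockwise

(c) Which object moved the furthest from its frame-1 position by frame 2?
the purple cross

(moved 3.8; next 3.3)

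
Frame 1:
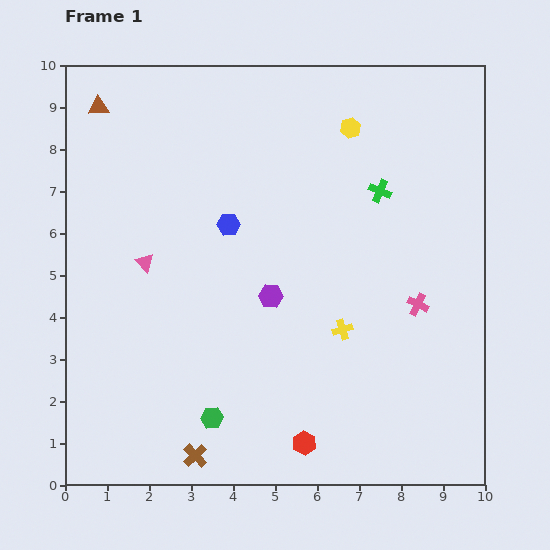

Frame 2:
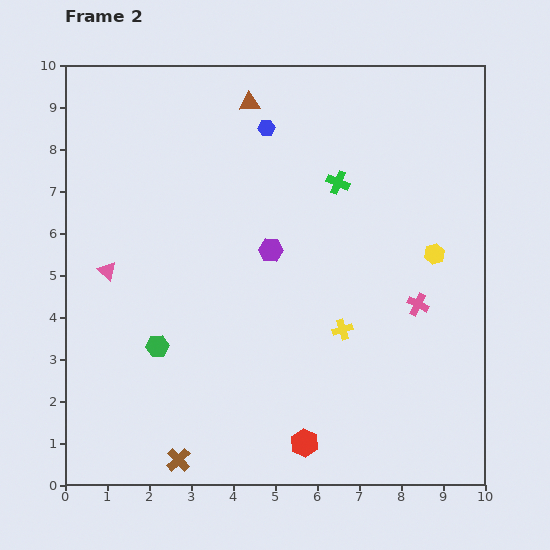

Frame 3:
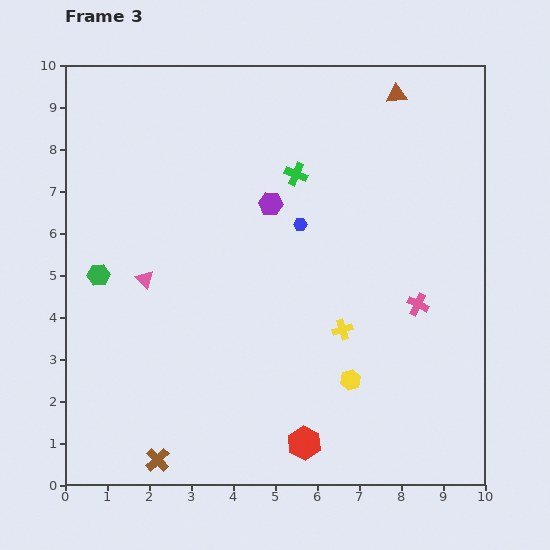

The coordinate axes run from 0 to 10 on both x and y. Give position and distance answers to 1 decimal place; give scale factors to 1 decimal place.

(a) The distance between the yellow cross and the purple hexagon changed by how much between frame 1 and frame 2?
+0.6

Distance in frame 1: 1.9. Distance in frame 2: 2.5.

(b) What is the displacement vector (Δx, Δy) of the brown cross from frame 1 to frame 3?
(-0.9, -0.1)

The brown cross was at (3.1, 0.7) in frame 1 and (2.2, 0.6) in frame 3.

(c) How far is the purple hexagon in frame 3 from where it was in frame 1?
2.2

The purple hexagon moved from (4.9, 4.5) to (4.9, 6.7), a distance of √(0.0² + 2.2²) ≈ 2.2.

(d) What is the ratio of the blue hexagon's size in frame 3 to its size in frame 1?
0.6×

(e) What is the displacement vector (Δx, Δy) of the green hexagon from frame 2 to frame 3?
(-1.4, 1.7)

The green hexagon was at (2.2, 3.3) in frame 2 and (0.8, 5.0) in frame 3.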